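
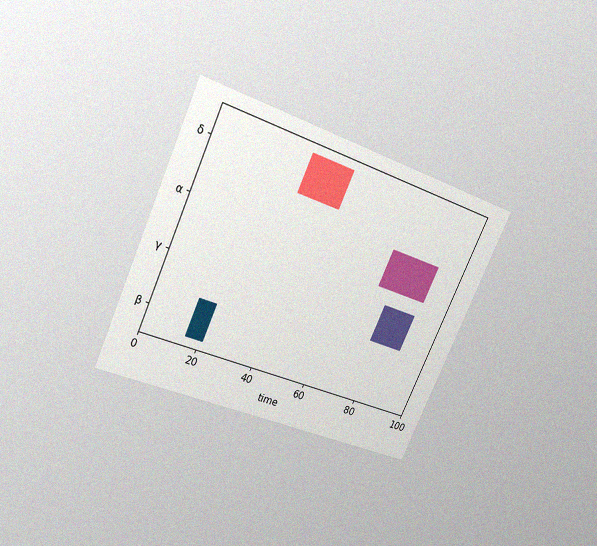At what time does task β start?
The chart is tilted about 24° clockwise and viewed slightly from above, with some photo noise. The β bar begins at t=15.

15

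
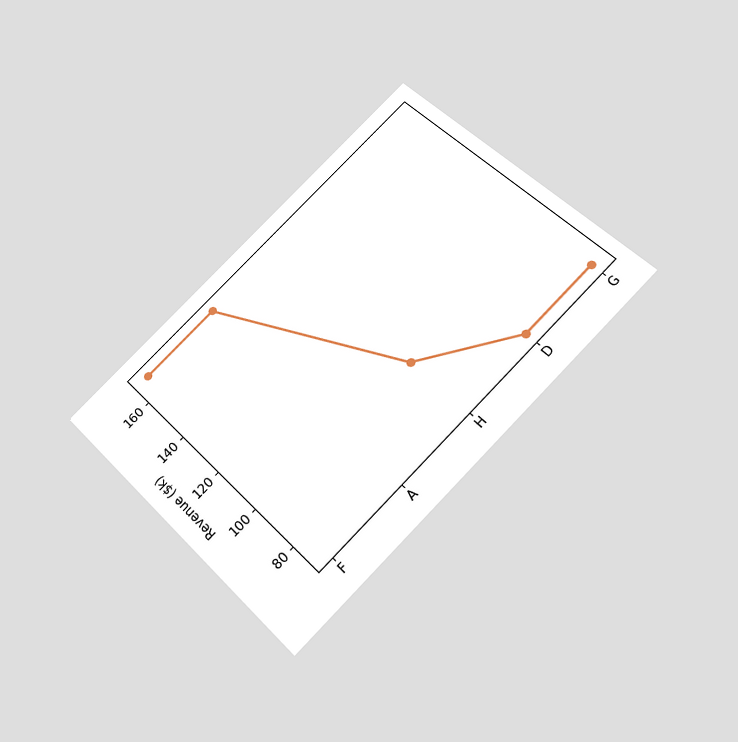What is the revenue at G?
The chart is tilted about 45° counter-clockwise and viewed slightly from below. At G, the line is at $72k.

$72k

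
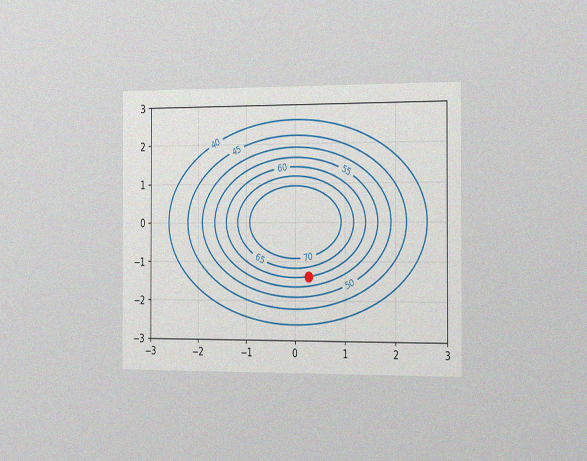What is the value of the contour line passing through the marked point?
The chart is viewed slightly from the right, with some photo noise. The marked point sits on the contour labelled 60.

60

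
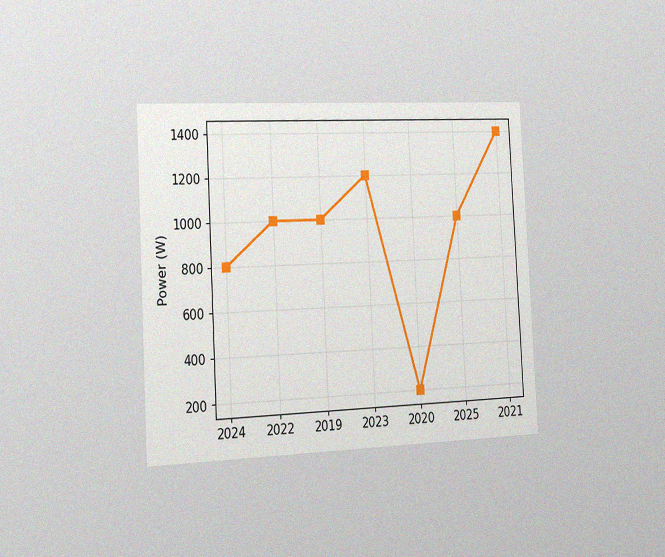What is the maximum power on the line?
The chart is tilted about 3° counter-clockwise and viewed slightly from the left, with some photo noise. The highest point is at 2021, and reading across to the y-axis gives 1400W.

1400W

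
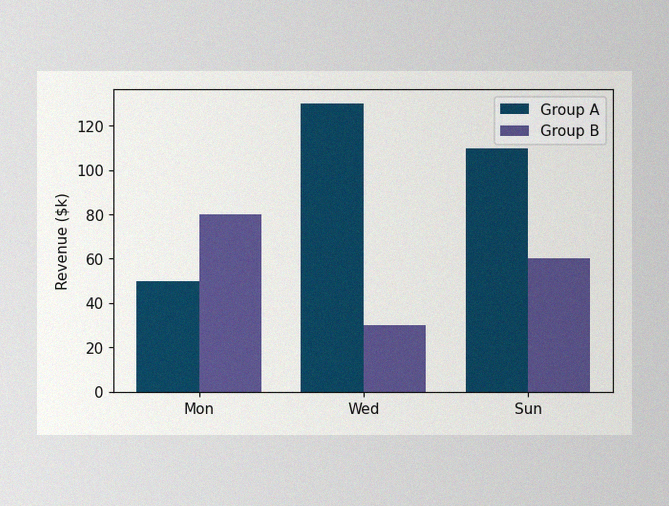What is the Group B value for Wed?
$30k

The image has some photo noise and uneven lighting. The Group B bar at Wed reaches $30k on the y-axis.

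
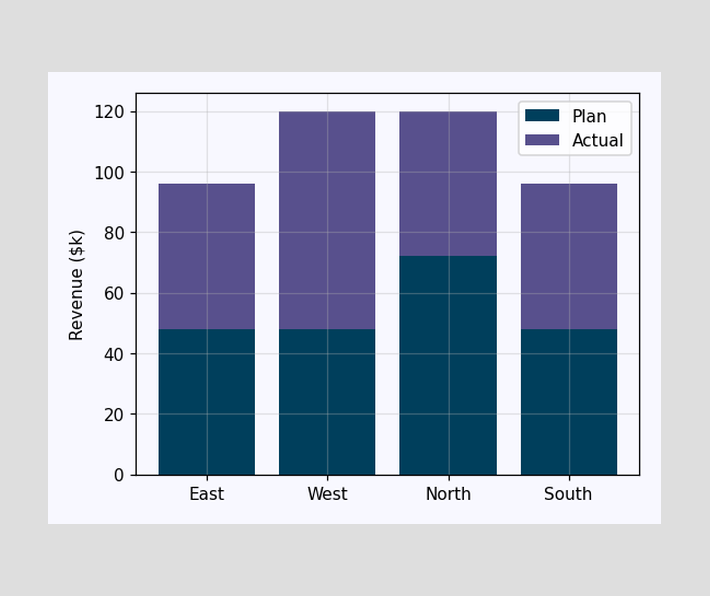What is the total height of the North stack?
$120k

The North stack's top reaches $120k on the y-axis.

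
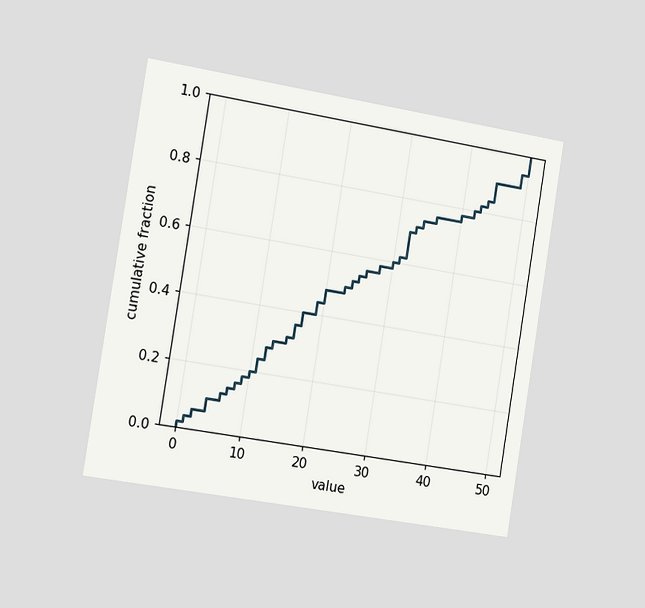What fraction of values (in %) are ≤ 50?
100%

The chart is tilted about 9° clockwise and viewed slightly from the left. At x=50 the ECDF step is at 100%.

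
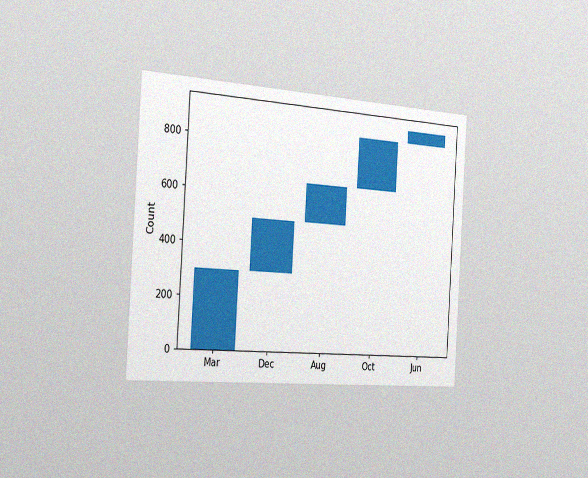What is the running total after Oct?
850

The chart is tilted about 4° clockwise and viewed slightly from the left, with some photo noise. After Oct the running total reaches 850.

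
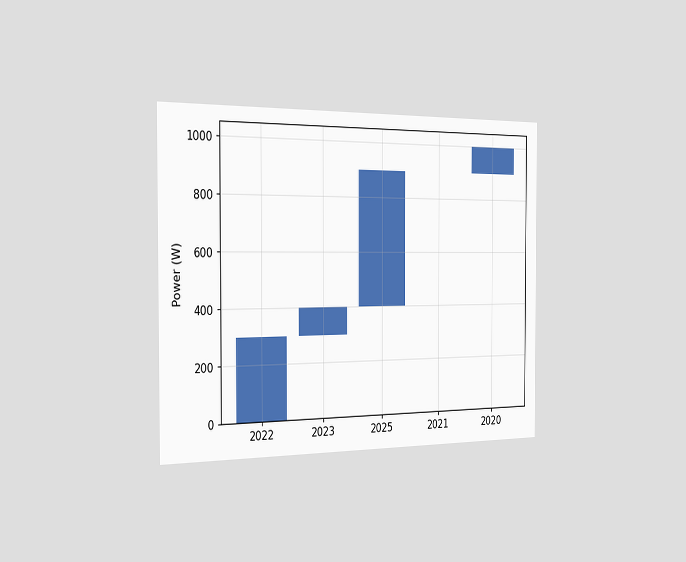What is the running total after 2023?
400W

The chart is viewed slightly from the left. After 2023 the running total reaches 400W.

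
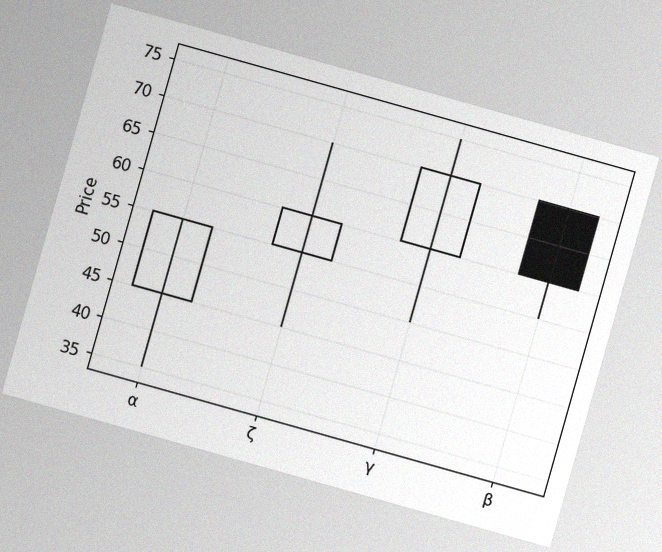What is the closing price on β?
The chart is tilted about 16° clockwise, with some photo noise. The β candle closes at 60.

60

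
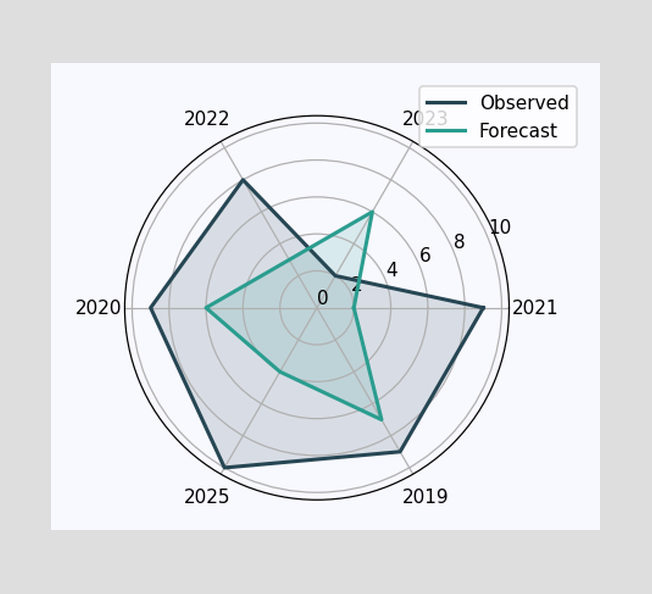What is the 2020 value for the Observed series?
On the 2020 axis, Observed reaches 9.

9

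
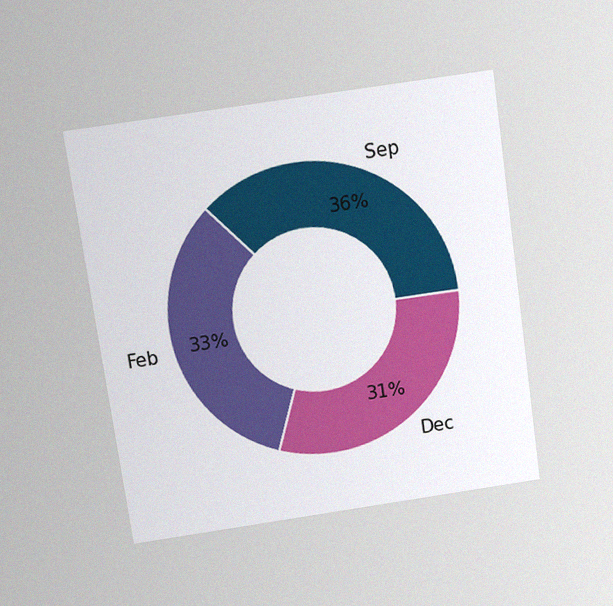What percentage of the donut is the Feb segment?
The chart is tilted about 8° counter-clockwise and viewed slightly from above, with some photo noise. The Feb segment takes up 33% of the ring.

33%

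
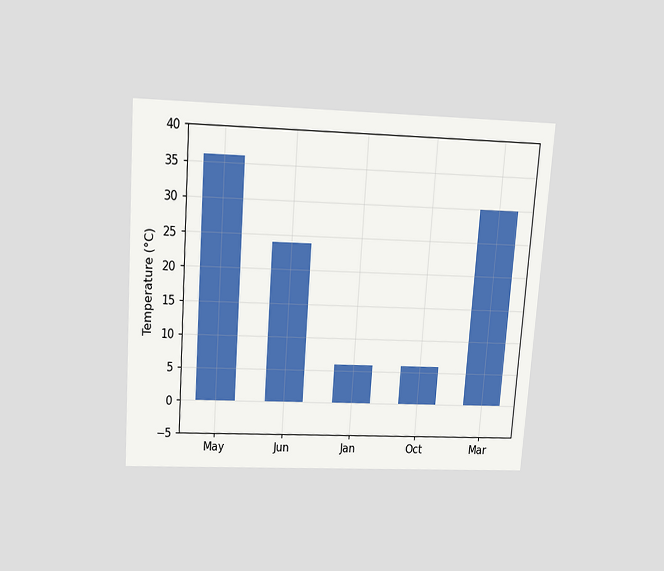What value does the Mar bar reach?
30°C

The chart is tilted about 4° clockwise and viewed slightly from above. Reading along the chart's y-axis, the Mar bar reaches 30°C.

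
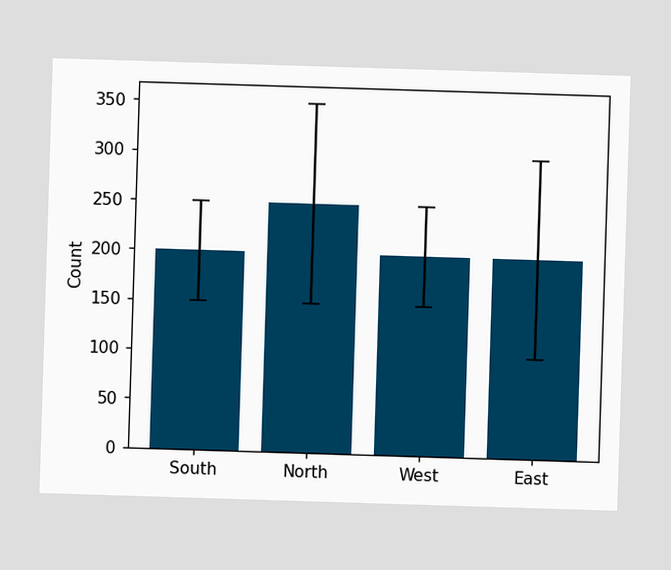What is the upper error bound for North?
The North bar's upper whisker reaches 350.

350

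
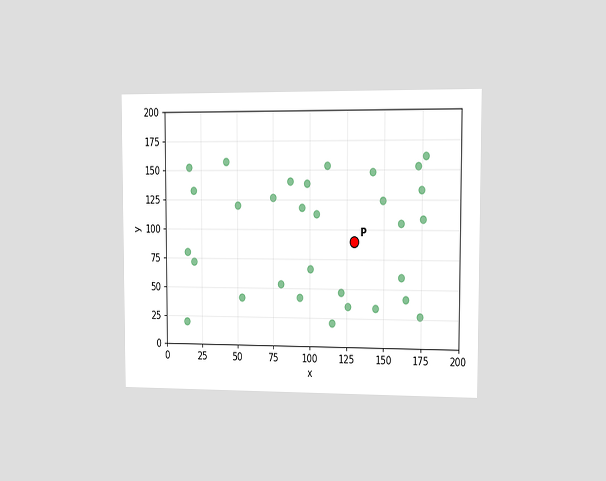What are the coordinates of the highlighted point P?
(130, 90)

The chart is viewed slightly from the right. Following the gridlines from P to each axis, P sits at (130, 90).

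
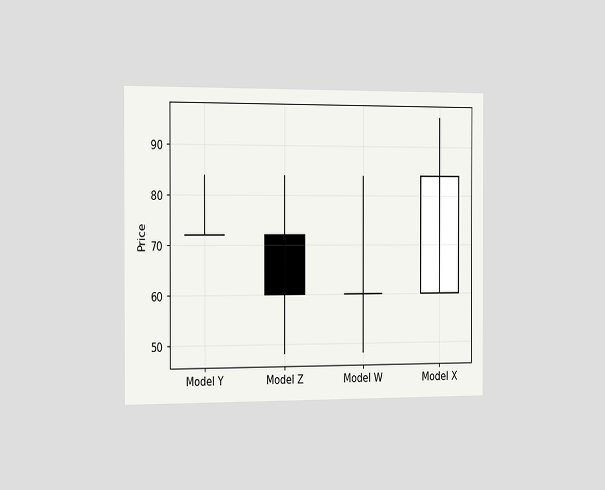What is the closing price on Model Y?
72

The chart is viewed slightly from the left. The Model Y candle closes at 72.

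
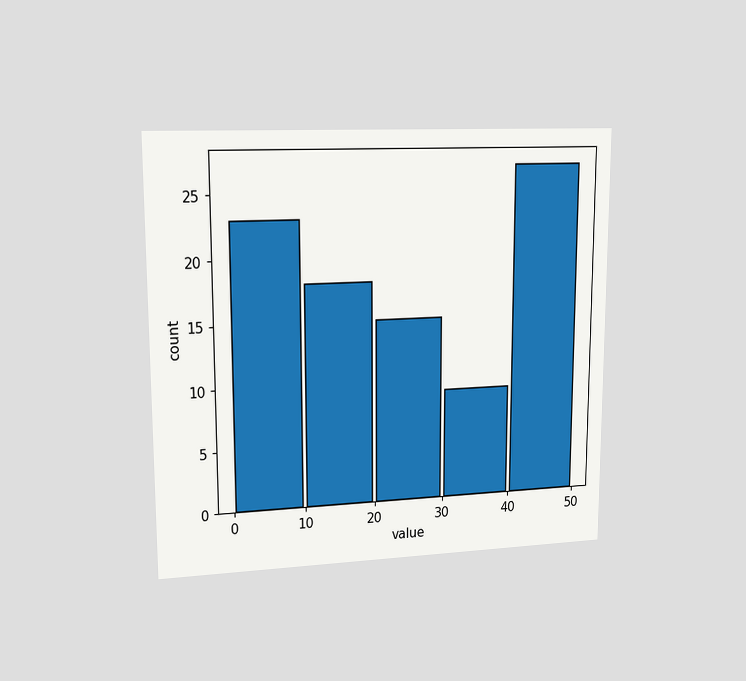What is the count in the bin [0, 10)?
23

The chart is viewed at a slight angle. The [0, 10) bin has height 23.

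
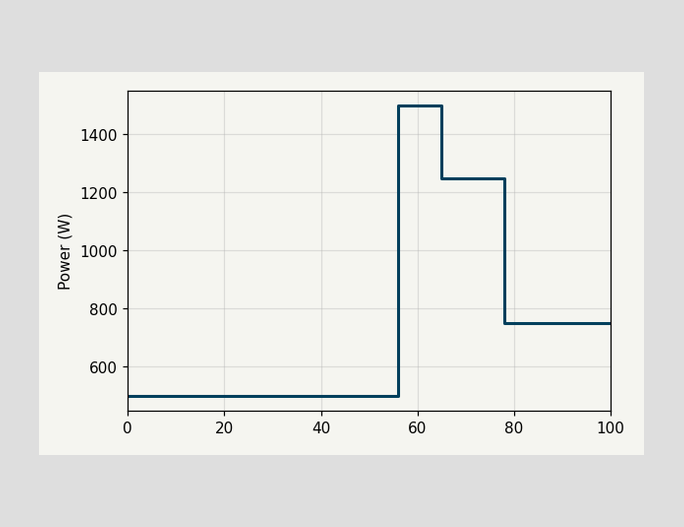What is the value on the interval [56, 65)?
On [56, 65) the step sits at 1500W.

1500W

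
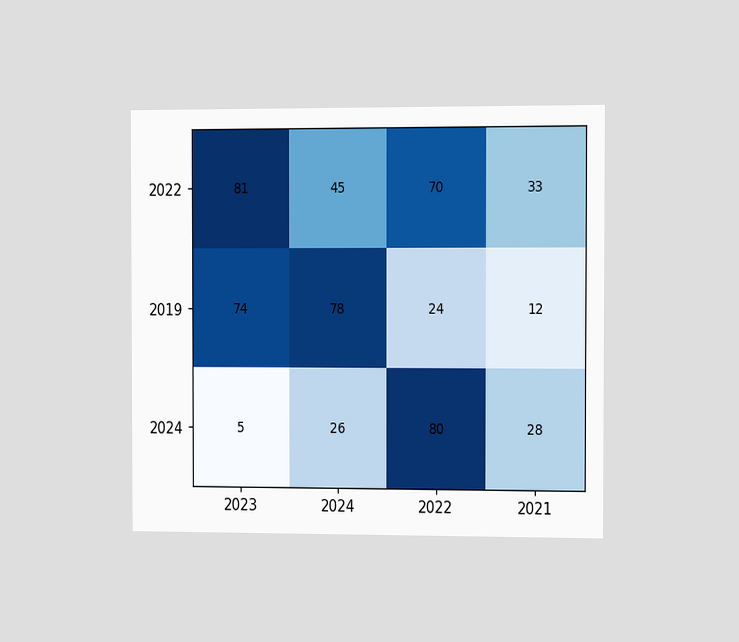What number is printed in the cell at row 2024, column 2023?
The chart is viewed slightly from the right. The (2024, 2023) cell reads 5.

5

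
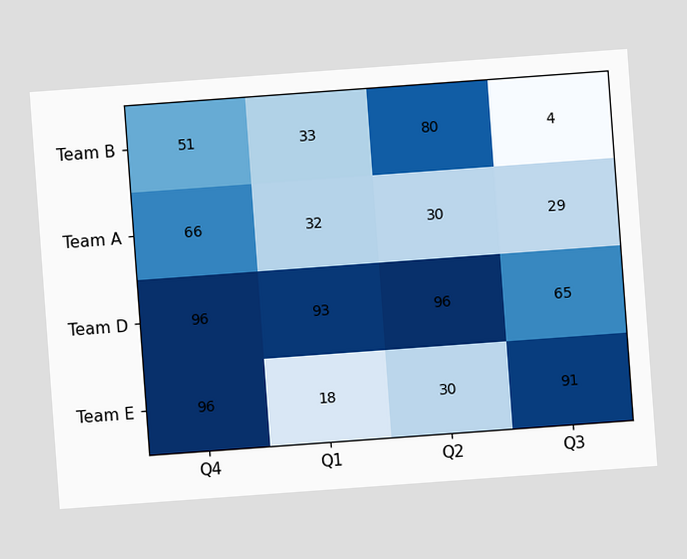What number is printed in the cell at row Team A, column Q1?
32

The chart is tilted about 4° counter-clockwise. The (Team A, Q1) cell reads 32.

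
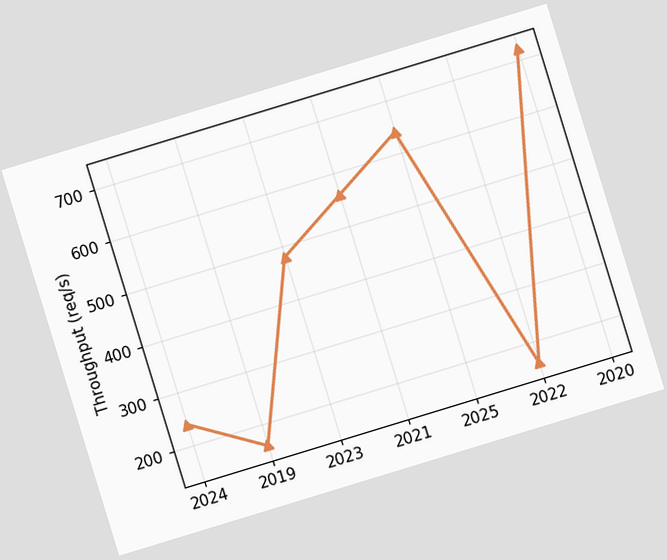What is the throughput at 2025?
The chart is tilted about 17° counter-clockwise. At 2025, the line is at 640req/s.

640req/s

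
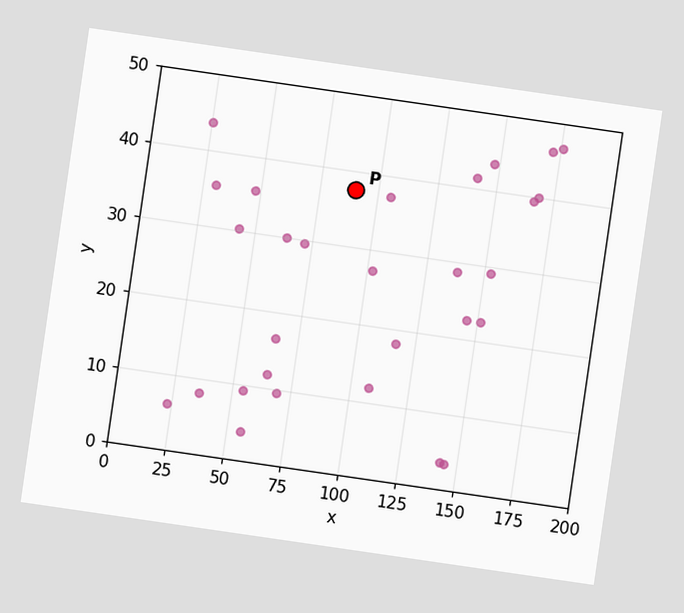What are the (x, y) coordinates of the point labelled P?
The chart is tilted about 8° clockwise. Following the gridlines from P to each axis, P sits at (90, 37.5).

(90, 37.5)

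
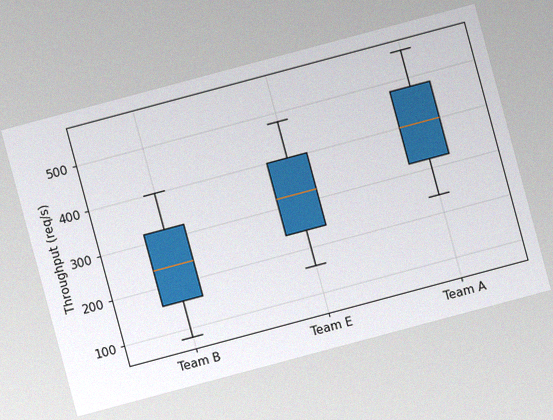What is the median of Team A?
The chart is tilted about 15° counter-clockwise, with some photo noise. The median line in the Team A box sits at 400req/s.

400req/s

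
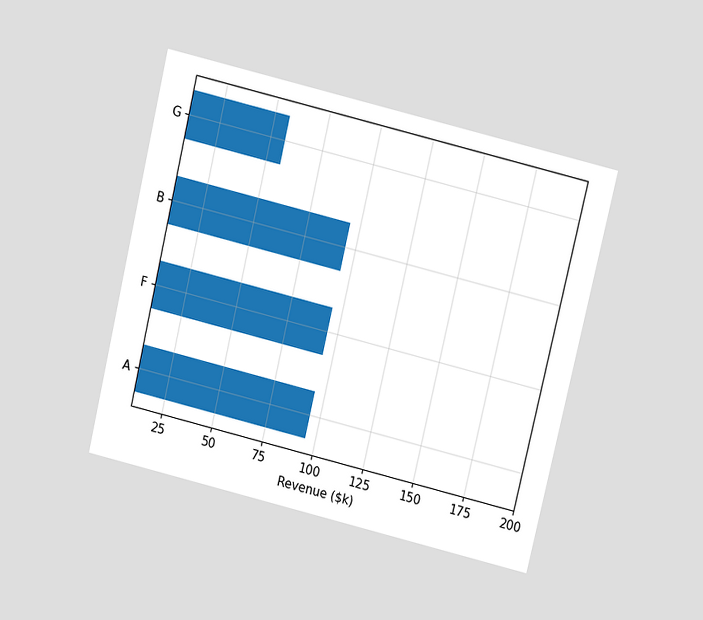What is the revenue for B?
The chart is tilted about 13° clockwise and viewed slightly from above. Reading along the chart's x-axis, the B bar reaches $95k.

$95k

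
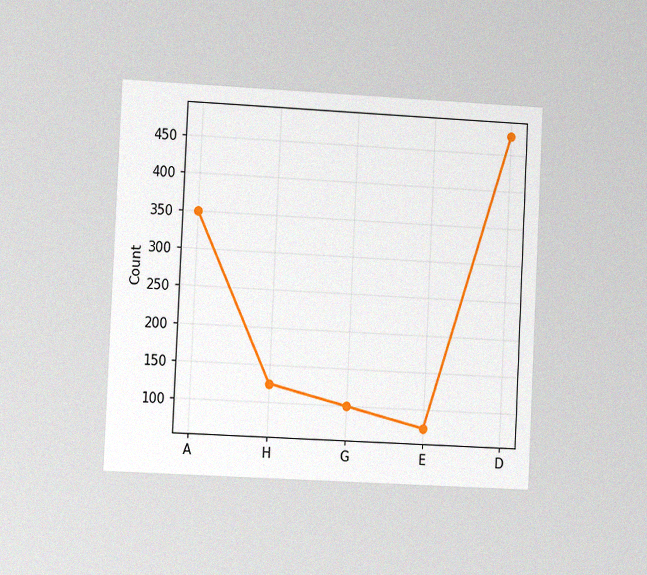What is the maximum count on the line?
475

The chart is tilted about 3° clockwise and viewed at a slight angle, with some photo noise. The highest point is at D, and reading across to the y-axis gives 475.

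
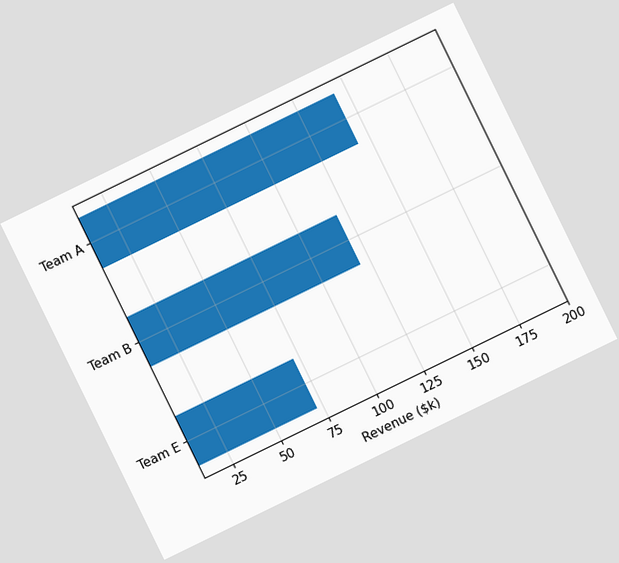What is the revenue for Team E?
$72k

The chart is tilted about 26° counter-clockwise. Reading along the chart's x-axis, the Team E bar reaches $72k.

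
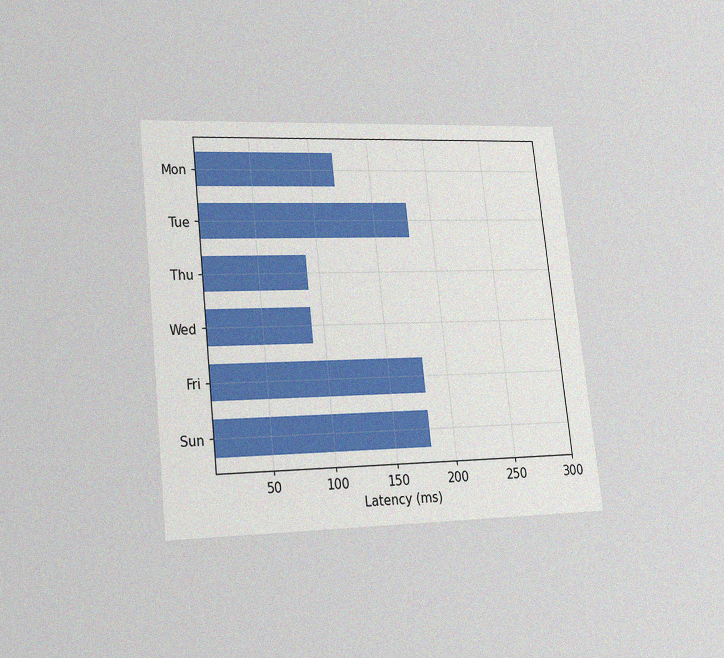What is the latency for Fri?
The chart is tilted about 6° counter-clockwise and viewed at a slight angle, with some photo noise. Reading along the chart's x-axis, the Fri bar reaches 180ms.

180ms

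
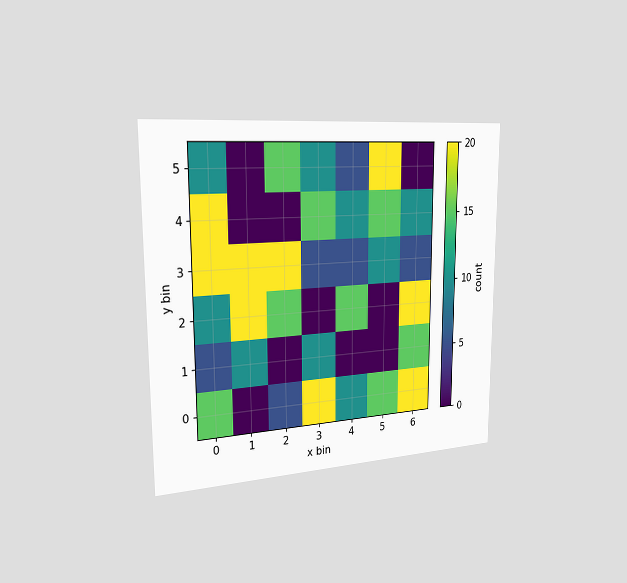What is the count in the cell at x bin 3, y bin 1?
10

The chart is viewed slightly from the left. Matching the cell (3, 1) against the colorbar gives 10.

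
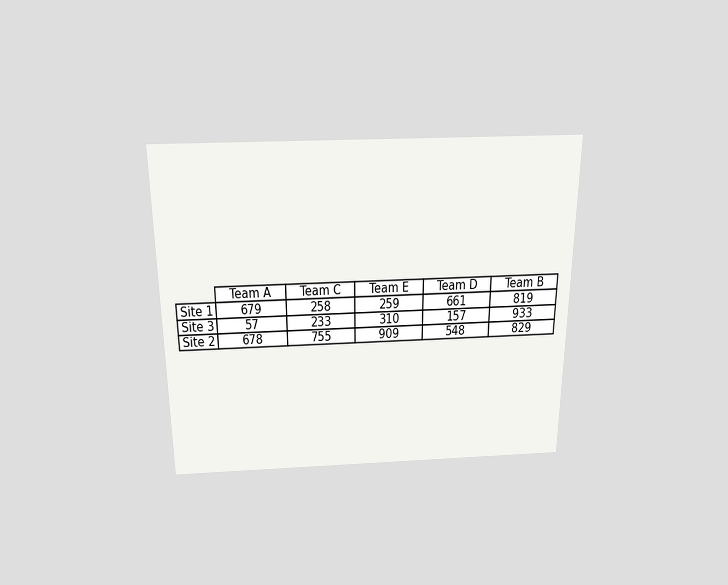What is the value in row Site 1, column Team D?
661

The chart is viewed slightly from above. The (Site 1, Team D) cell reads 661.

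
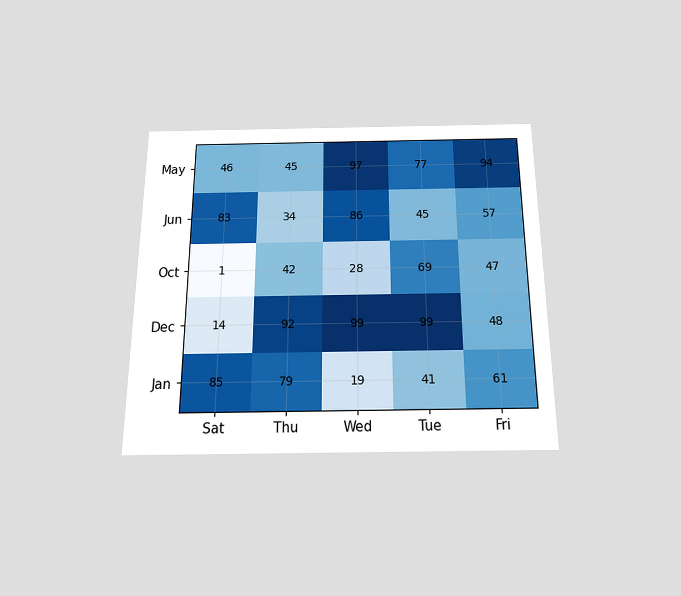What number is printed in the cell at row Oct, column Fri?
47

The chart is viewed slightly from below. The (Oct, Fri) cell reads 47.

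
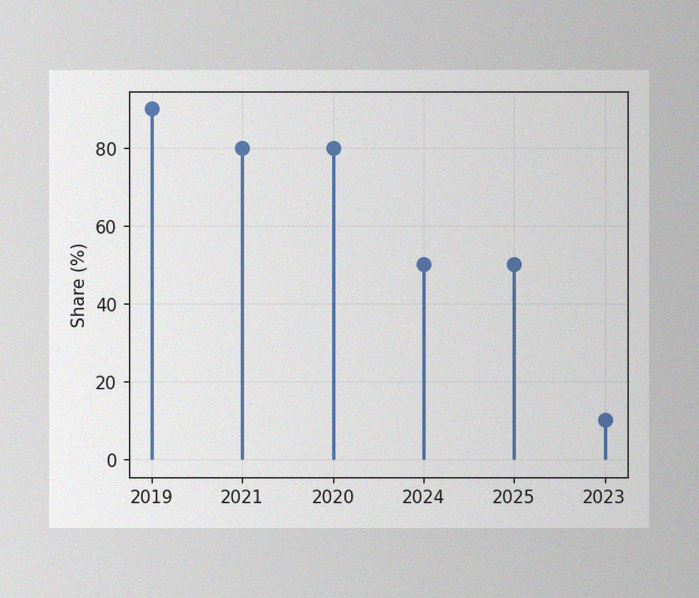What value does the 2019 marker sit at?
90%

The image has some photo noise and uneven lighting. The 2019 marker sits at 90%.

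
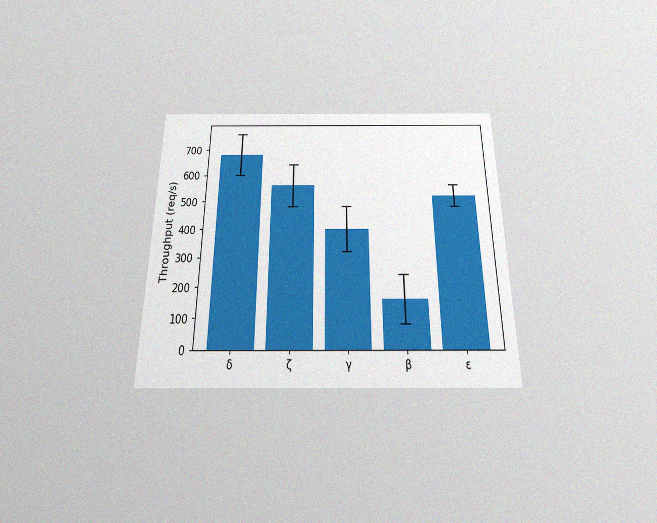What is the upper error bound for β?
The chart is viewed slightly from below, with some photo noise. The β bar's upper whisker reaches 240req/s.

240req/s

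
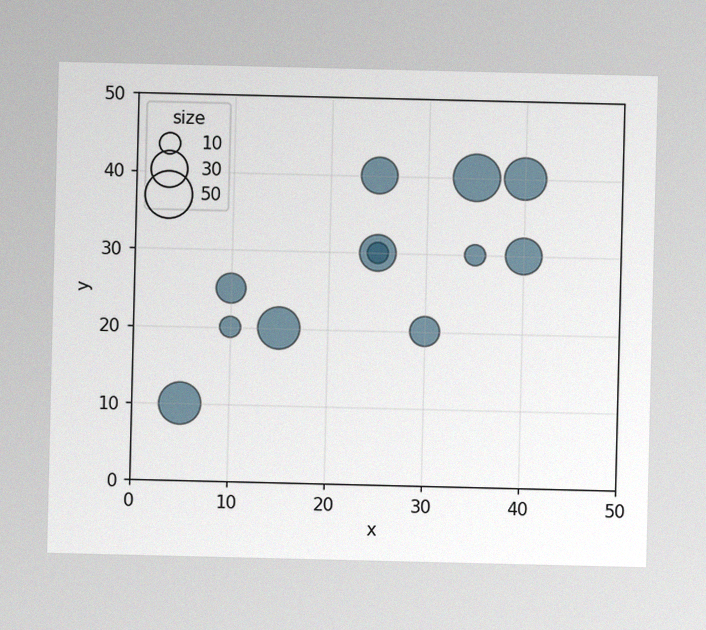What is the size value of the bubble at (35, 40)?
The image has some photo noise and uneven lighting. Matching the bubble at (35, 40) against the size legend gives 50.

50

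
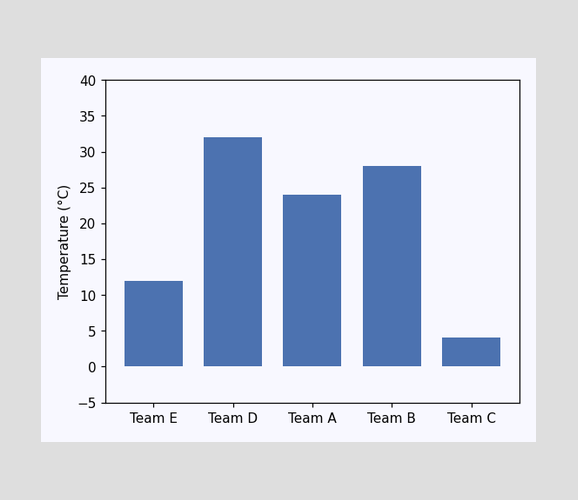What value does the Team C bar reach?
4°C

Reading along the chart's y-axis, the Team C bar reaches 4°C.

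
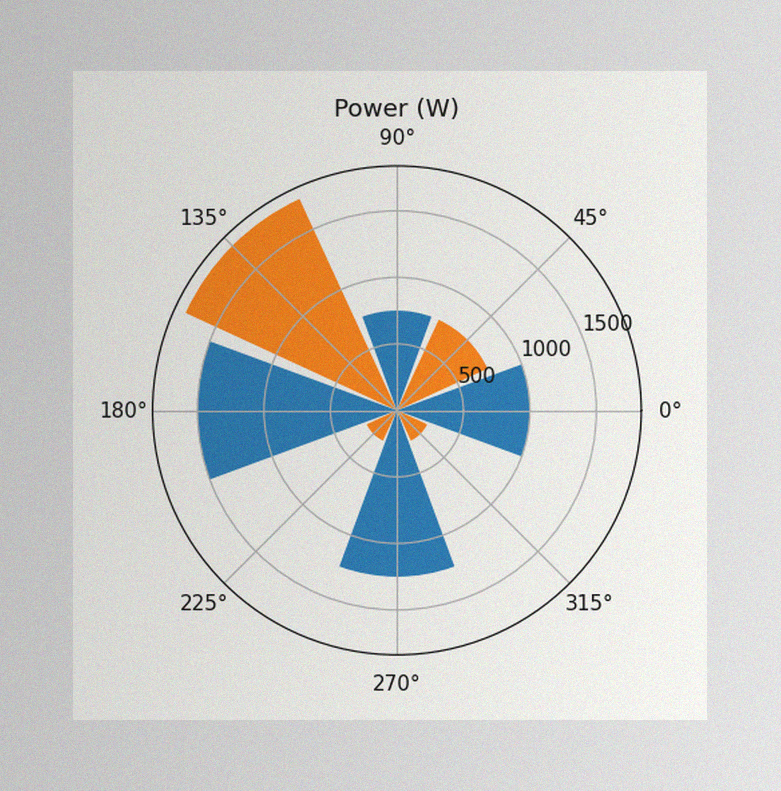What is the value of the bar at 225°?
The image has some photo noise and uneven lighting. The bar at 225° reaches 250W on the radial axis.

250W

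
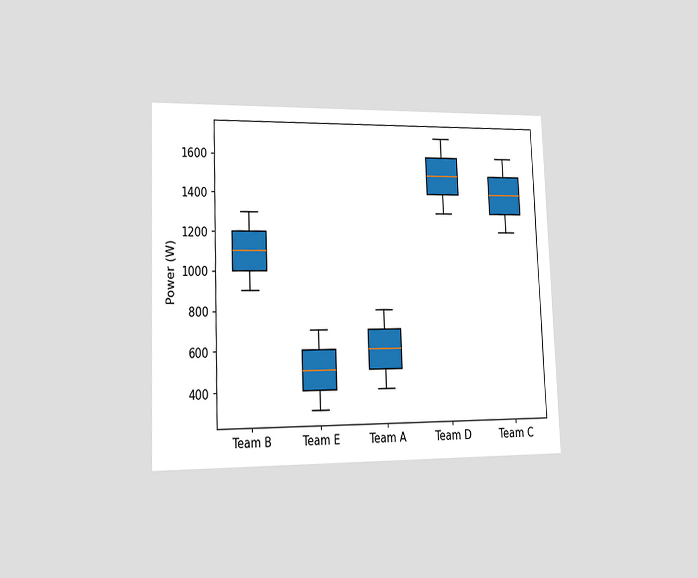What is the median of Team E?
500W

The chart is tilted about 2° counter-clockwise and viewed slightly from the left. The median line in the Team E box sits at 500W.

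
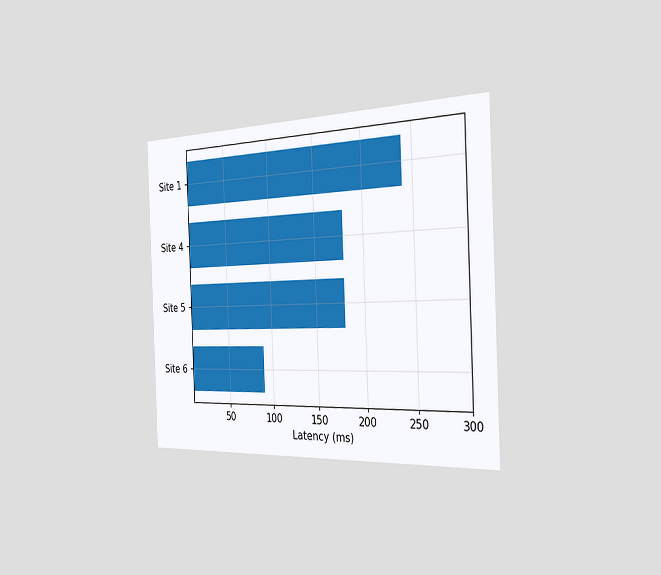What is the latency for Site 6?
The chart is tilted about 2° counter-clockwise and viewed slightly from the right. Reading along the chart's x-axis, the Site 6 bar reaches 90ms.

90ms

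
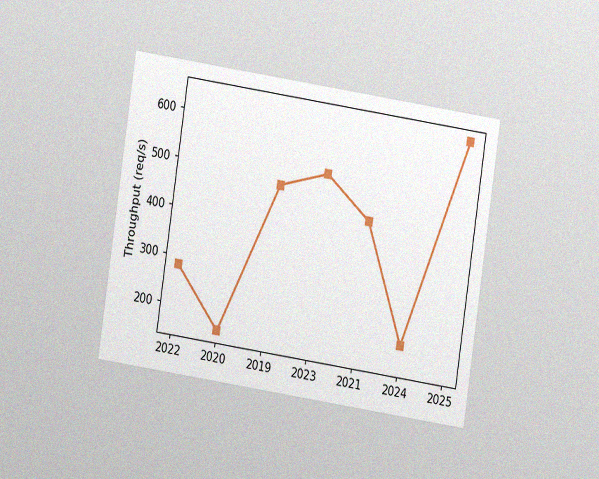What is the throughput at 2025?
640req/s

The chart is tilted about 9° clockwise and viewed at a slight angle, with some photo noise. At 2025, the line is at 640req/s.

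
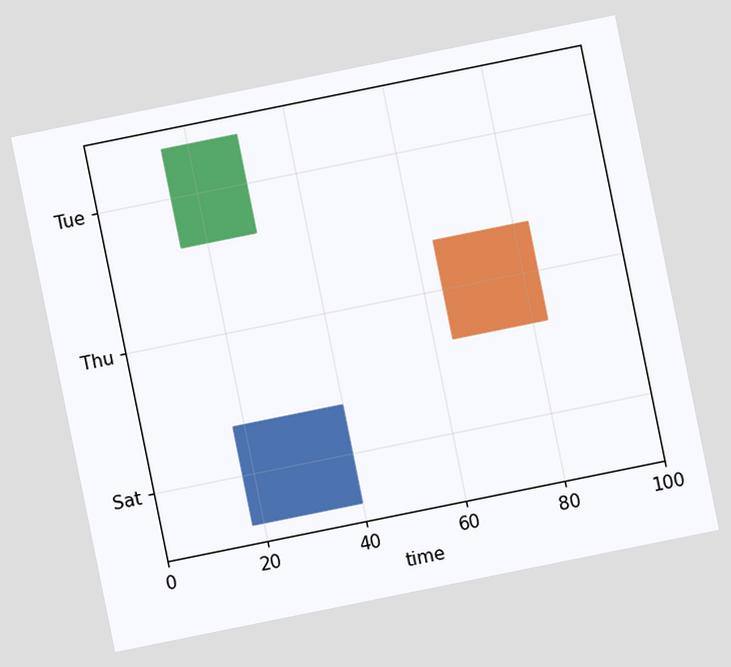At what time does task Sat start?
18

The chart is tilted about 11° counter-clockwise. The Sat bar begins at t=18.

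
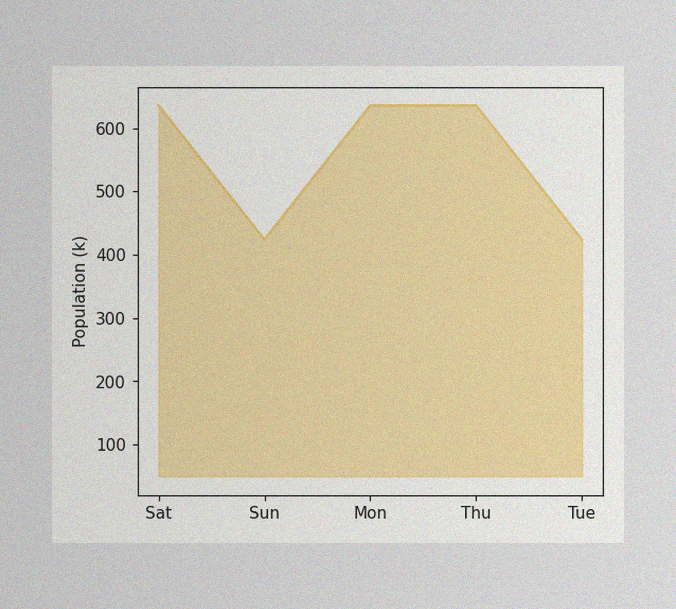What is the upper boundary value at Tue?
424k

The image has some photo noise and uneven lighting. At Tue the upper boundary is at 424k.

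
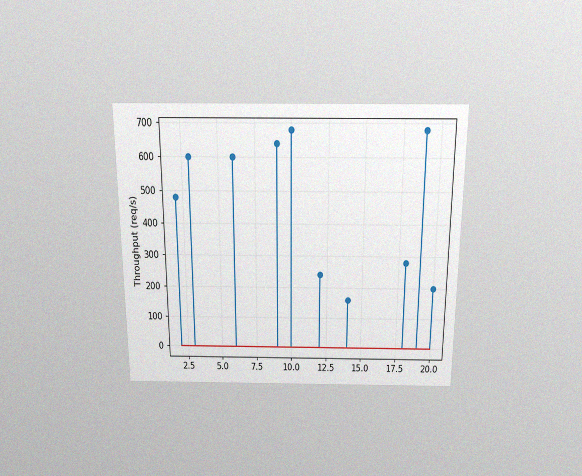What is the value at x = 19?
The chart is viewed slightly from above, with some photo noise. The stem at x=19 reaches 680req/s.

680req/s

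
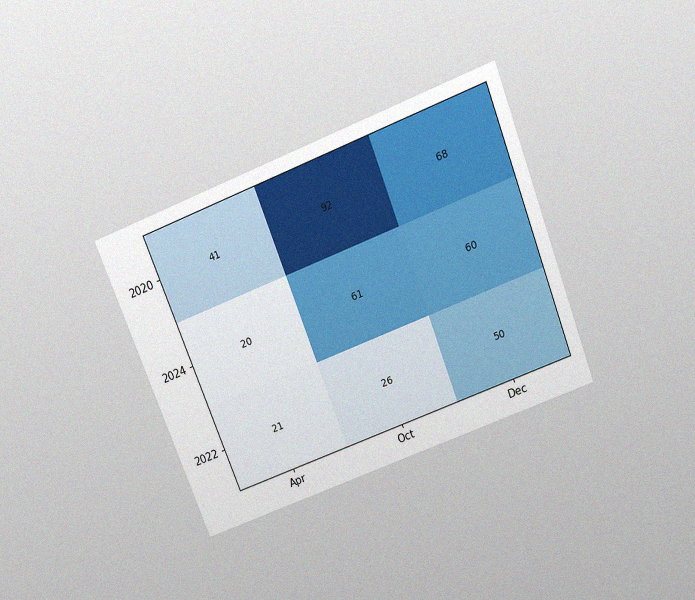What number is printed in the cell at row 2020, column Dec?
68

The chart is tilted about 22° counter-clockwise and viewed slightly from above, with some photo noise. The (2020, Dec) cell reads 68.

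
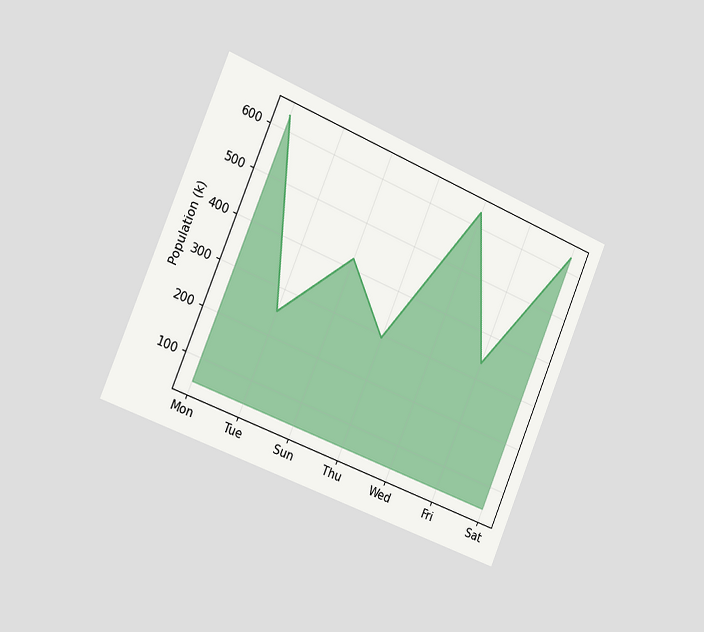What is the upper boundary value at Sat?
630k

The chart is tilted about 23° clockwise and viewed slightly from the left. At Sat the upper boundary is at 630k.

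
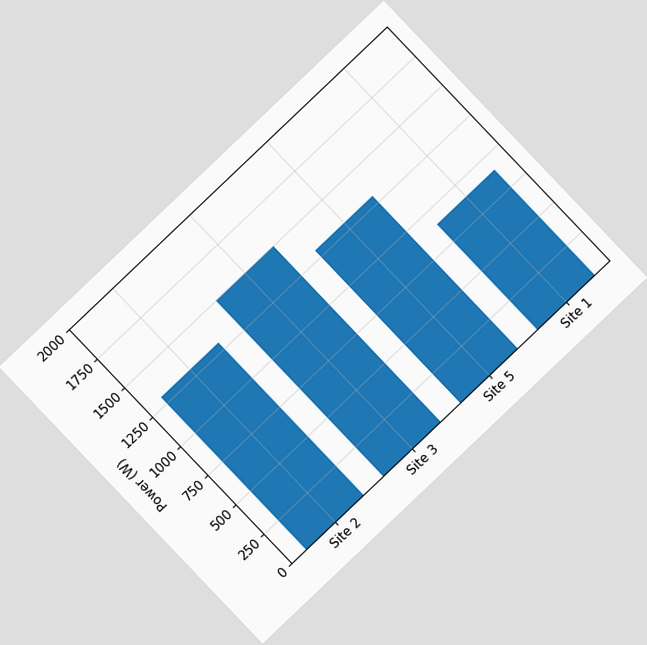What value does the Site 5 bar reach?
1300W

The chart is tilted about 44° counter-clockwise. Reading along the chart's y-axis, the Site 5 bar reaches 1300W.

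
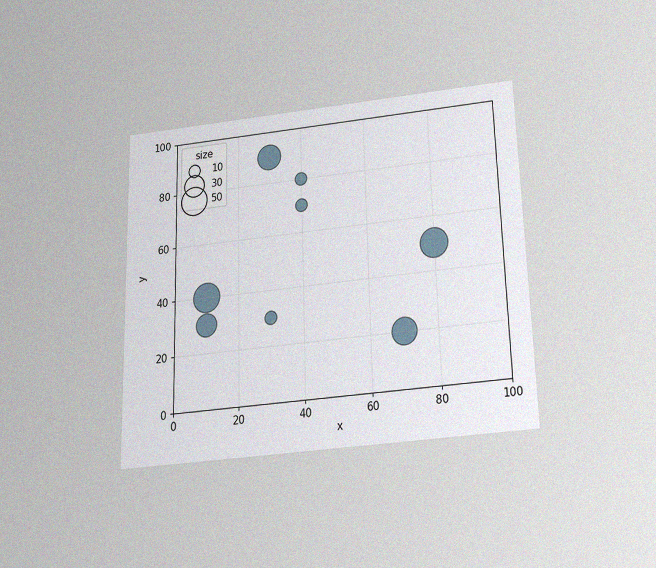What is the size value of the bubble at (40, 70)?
10

The chart is viewed slightly from below, with some photo noise. Matching the bubble at (40, 70) against the size legend gives 10.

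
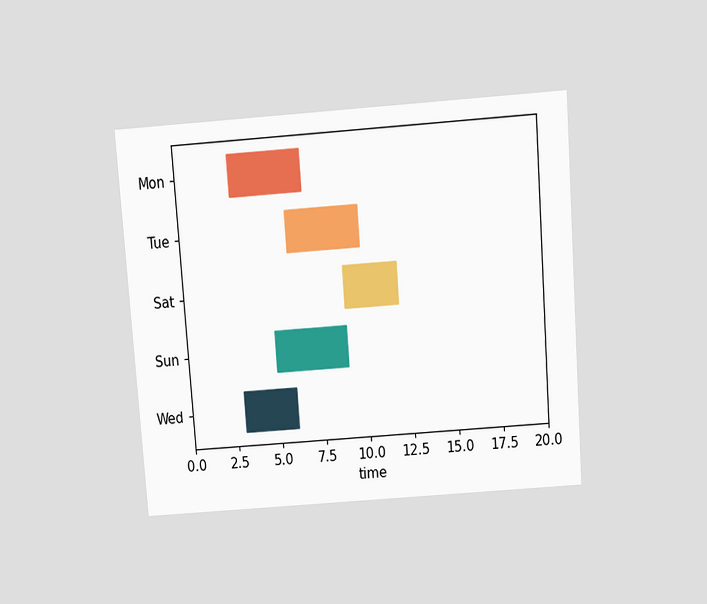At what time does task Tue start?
The chart is tilted about 4° counter-clockwise and viewed slightly from above. The Tue bar begins at t=6.

6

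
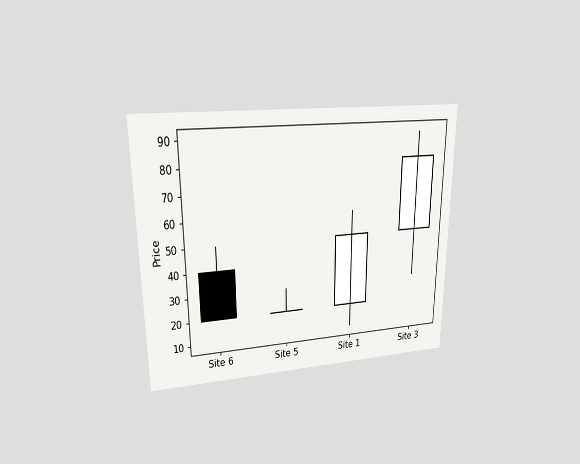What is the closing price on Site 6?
The chart is viewed at a slight angle. The Site 6 candle closes at 20.

20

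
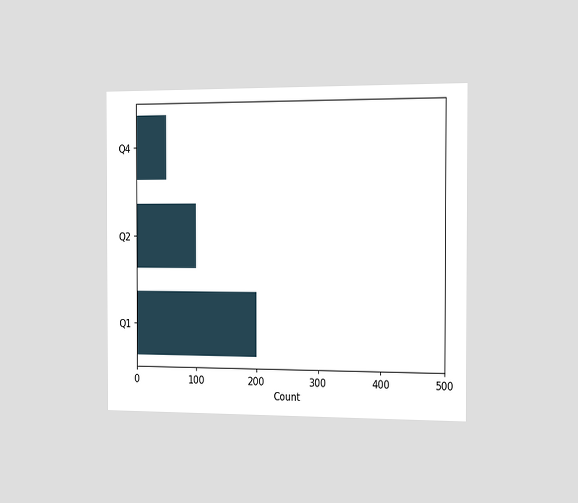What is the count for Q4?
50

The chart is viewed slightly from the right. Reading along the chart's x-axis, the Q4 bar reaches 50.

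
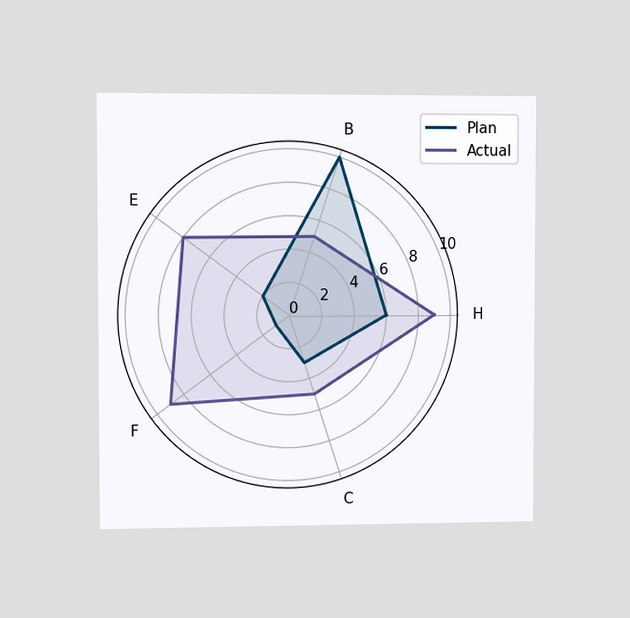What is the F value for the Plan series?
The chart is viewed slightly from the left. On the F axis, Plan reaches 1.

1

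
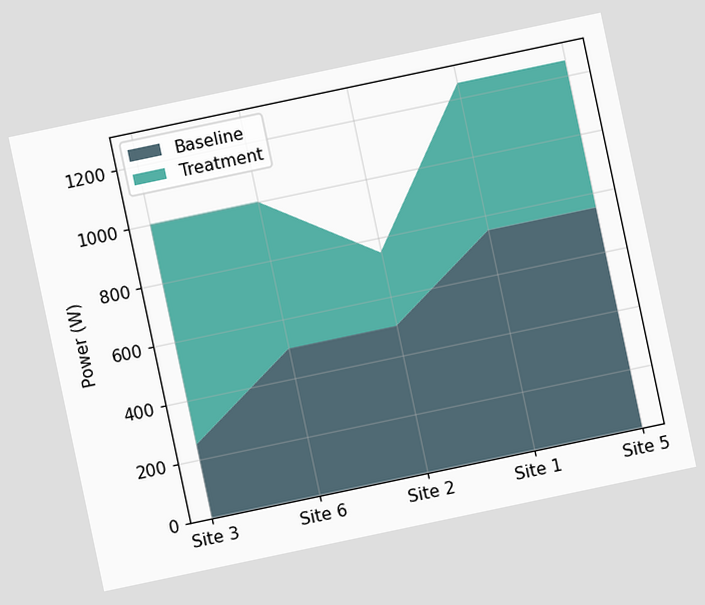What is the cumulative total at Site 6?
The chart is tilted about 12° counter-clockwise. The stacked total at Site 6 reaches 1000W.

1000W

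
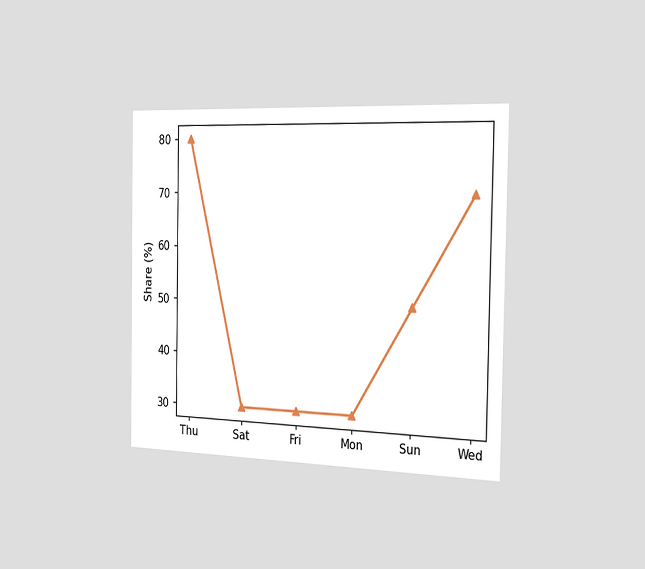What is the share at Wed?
70%

The chart is viewed slightly from the right. At Wed, the line is at 70%.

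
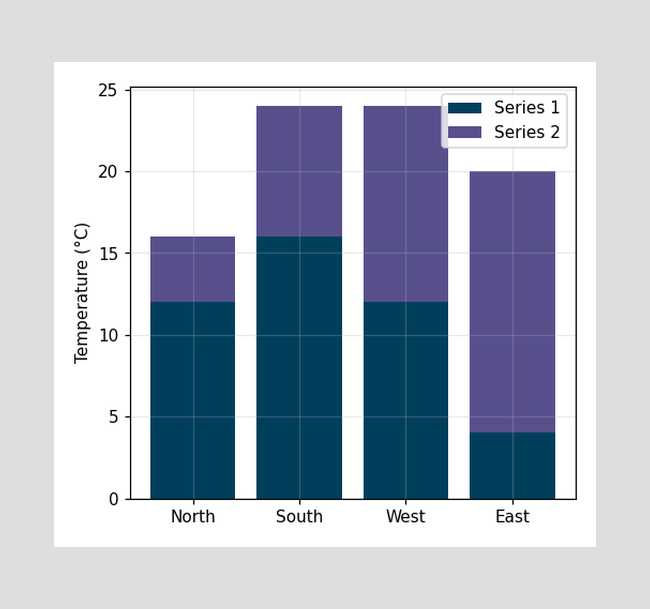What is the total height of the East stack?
20°C

The East stack's top reaches 20°C on the y-axis.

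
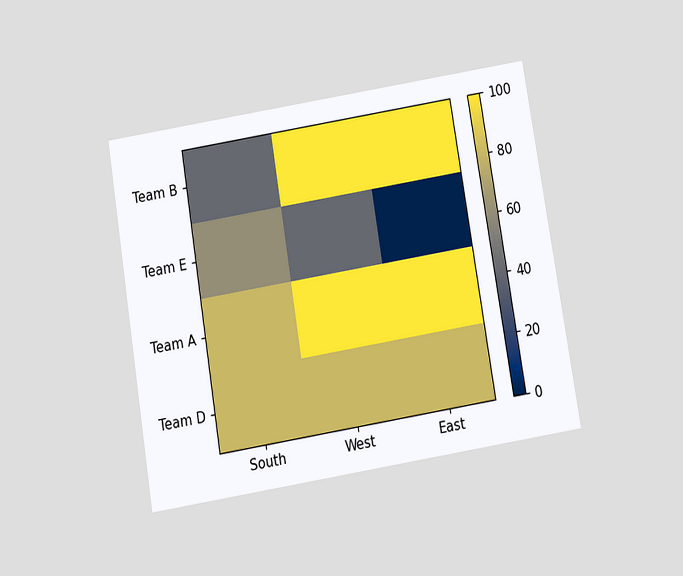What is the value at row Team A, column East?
The chart is tilted about 9° counter-clockwise and viewed slightly from below. Matching cell (Team A, East) against the colorbar gives 100.

100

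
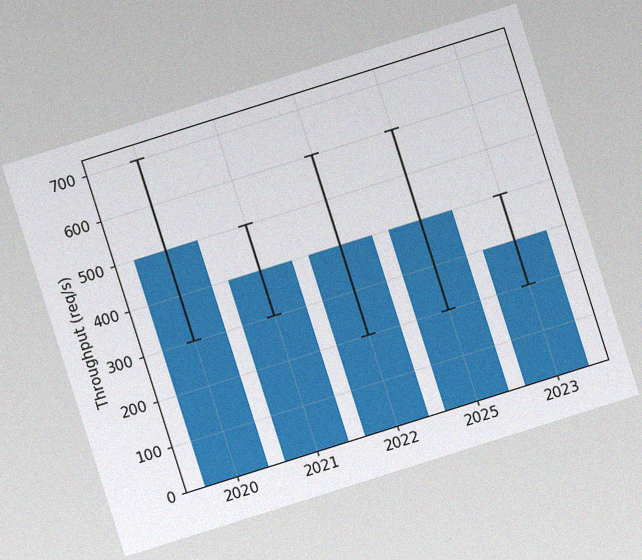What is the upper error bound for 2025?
600req/s

The chart is tilted about 18° counter-clockwise, with some photo noise. The 2025 bar's upper whisker reaches 600req/s.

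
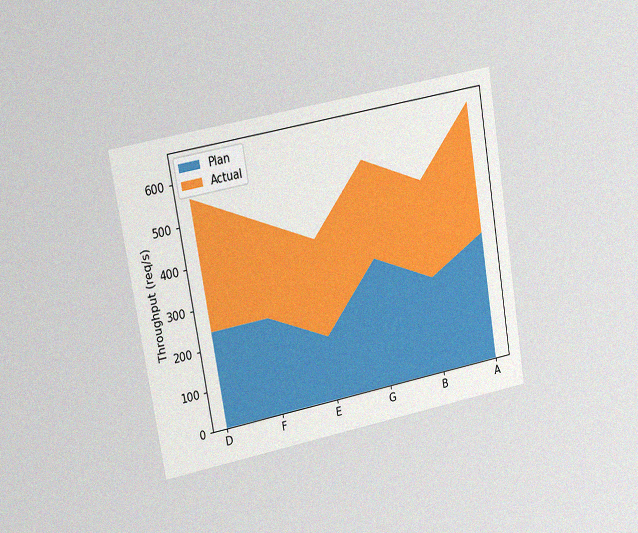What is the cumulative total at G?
The chart is tilted about 10° counter-clockwise and viewed at a slight angle, with some photo noise. The stacked total at G reaches 560req/s.

560req/s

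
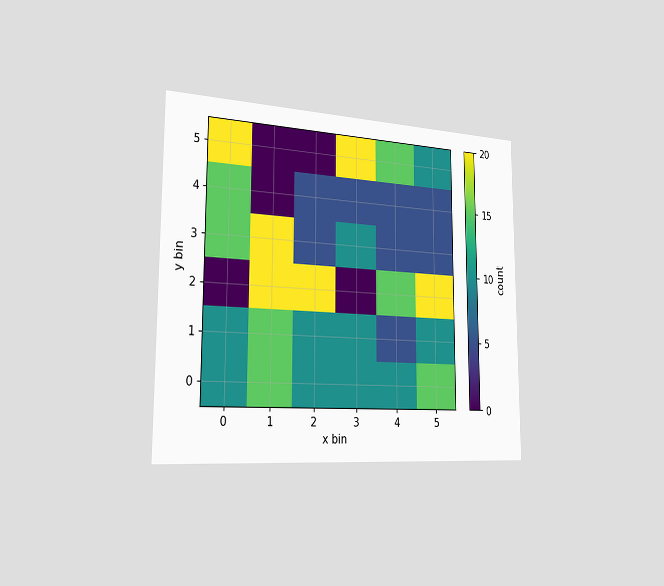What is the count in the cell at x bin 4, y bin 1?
The chart is viewed slightly from the left. Matching the cell (4, 1) against the colorbar gives 5.

5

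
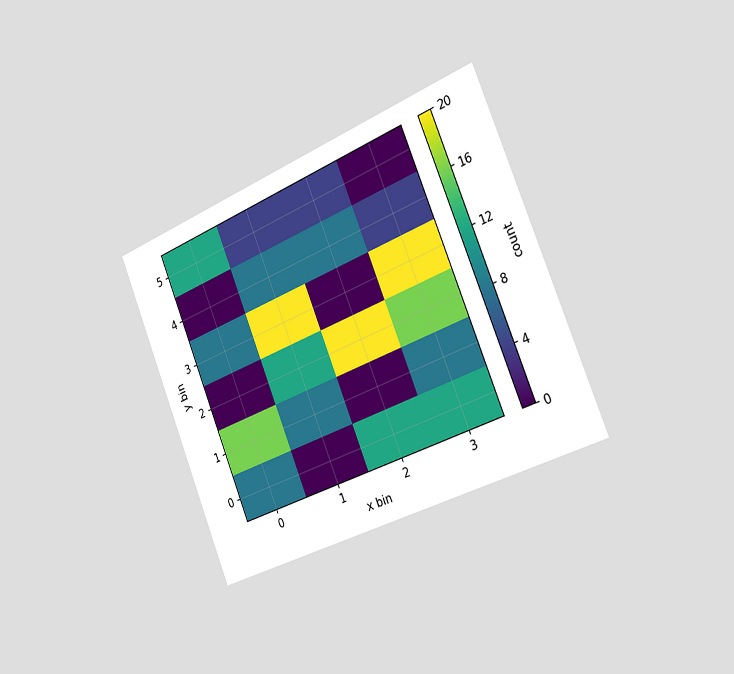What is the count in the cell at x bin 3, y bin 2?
The chart is tilted about 22° counter-clockwise and viewed slightly from the right. Matching the cell (3, 2) against the colorbar gives 16.

16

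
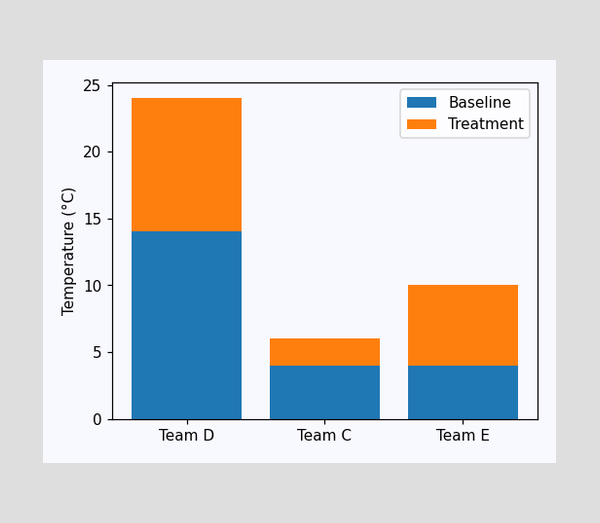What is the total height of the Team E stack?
The Team E stack's top reaches 10°C on the y-axis.

10°C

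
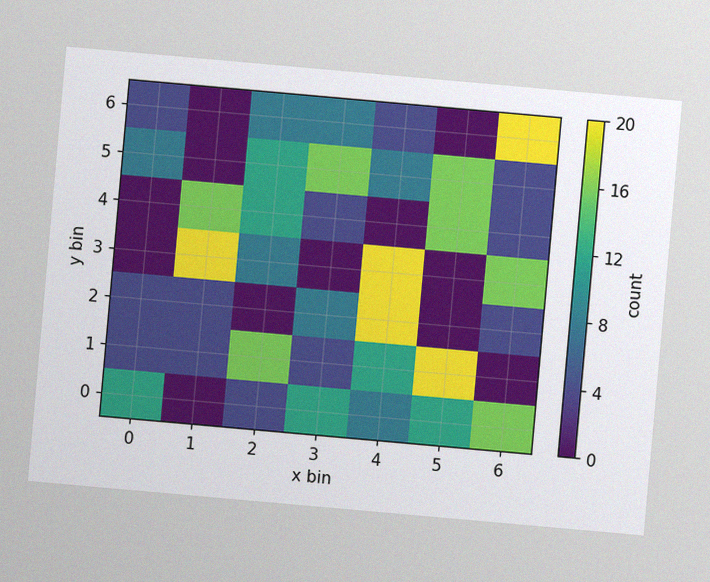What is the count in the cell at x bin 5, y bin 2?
0

The chart is tilted about 5° clockwise, with some photo noise. Matching the cell (5, 2) against the colorbar gives 0.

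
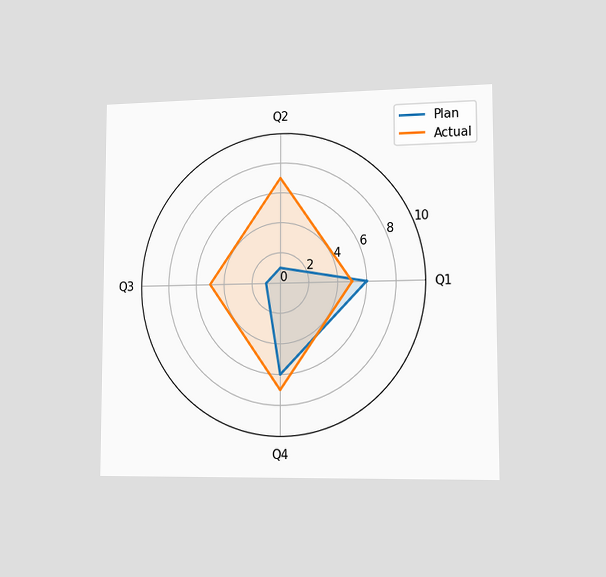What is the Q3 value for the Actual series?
The chart is viewed slightly from the right. On the Q3 axis, Actual reaches 5.

5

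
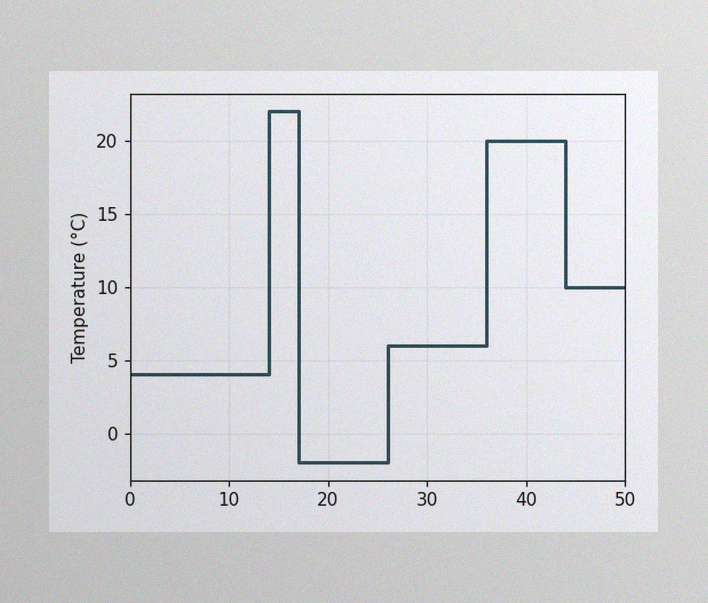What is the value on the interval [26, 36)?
6°C

The image has some photo noise and uneven lighting. On [26, 36) the step sits at 6°C.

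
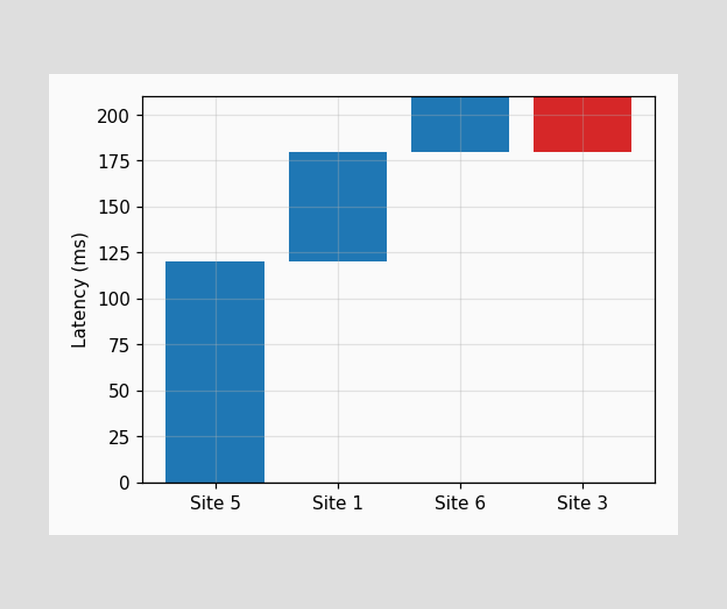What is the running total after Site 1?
180ms

After Site 1 the running total reaches 180ms.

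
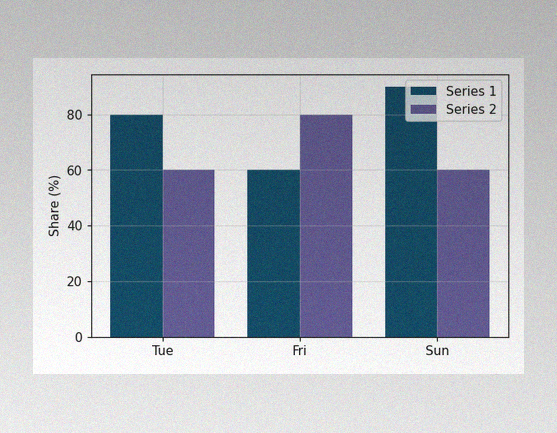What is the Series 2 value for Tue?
The image has some photo noise and uneven lighting. The Series 2 bar at Tue reaches 60% on the y-axis.

60%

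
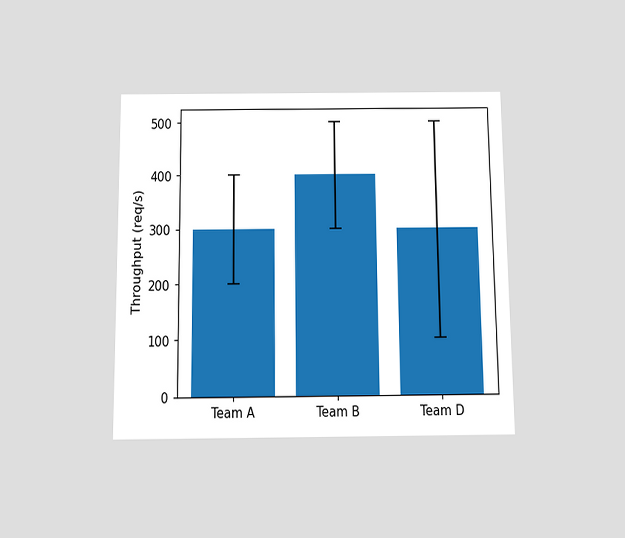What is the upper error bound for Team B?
500req/s

The chart is viewed slightly from below. The Team B bar's upper whisker reaches 500req/s.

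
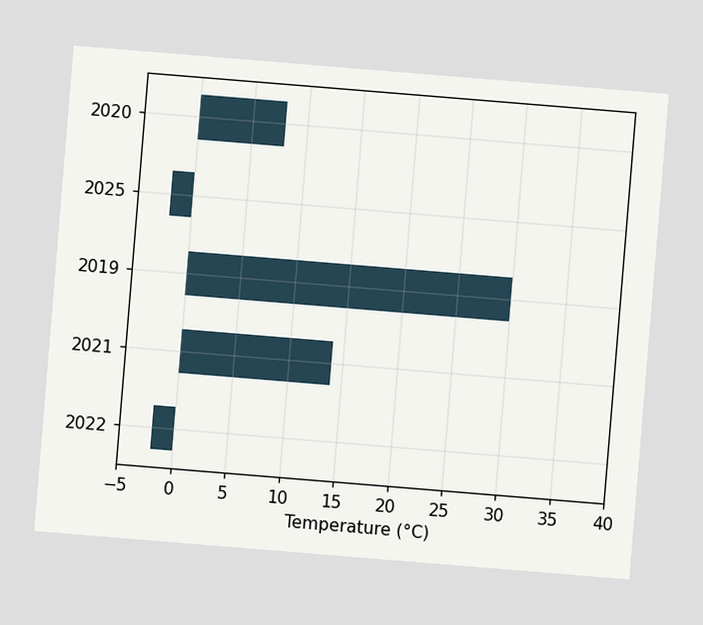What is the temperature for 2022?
-2°C

The chart is tilted about 5° clockwise. Reading along the chart's x-axis, the 2022 bar reaches -2°C.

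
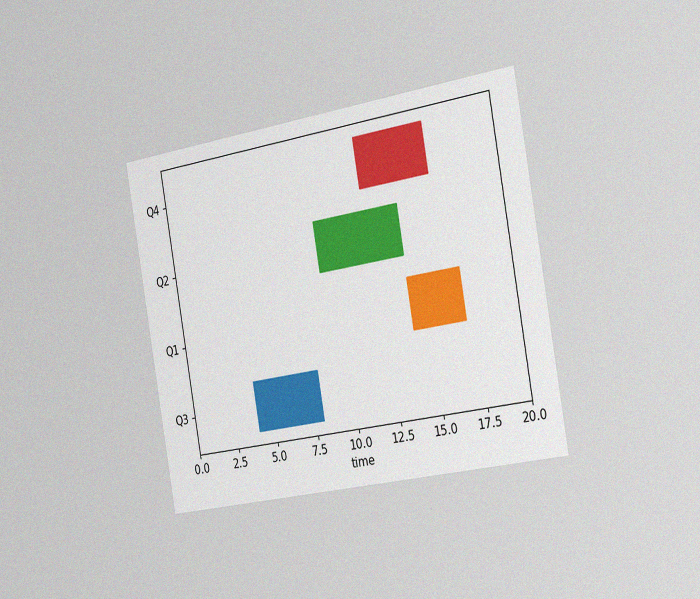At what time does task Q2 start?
The chart is tilted about 10° counter-clockwise and viewed slightly from the right, with some photo noise. The Q2 bar begins at t=9.

9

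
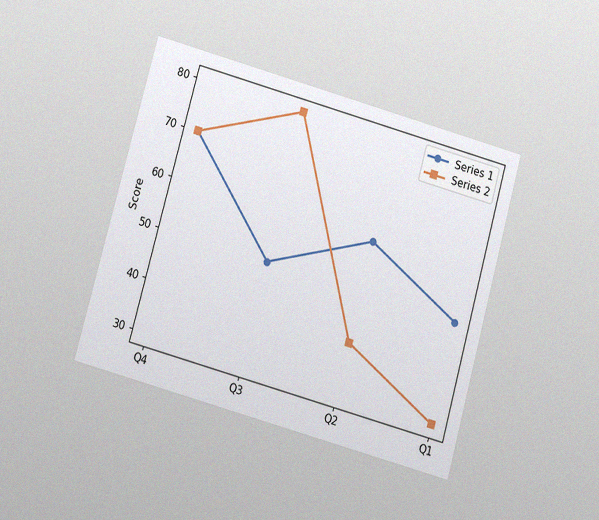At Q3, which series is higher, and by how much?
The chart is tilted about 16° clockwise and viewed at a slight angle, with some photo noise. At Q3, Series 2 sits above the other line by 30.

Series 2, by 30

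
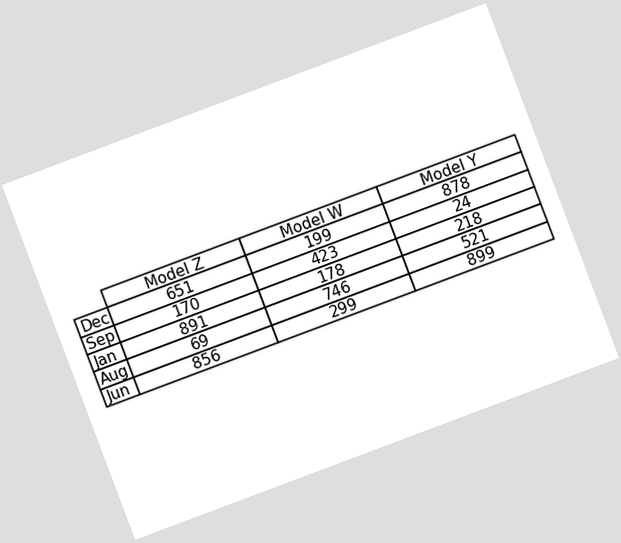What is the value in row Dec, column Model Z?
651

The chart is tilted about 21° counter-clockwise. The (Dec, Model Z) cell reads 651.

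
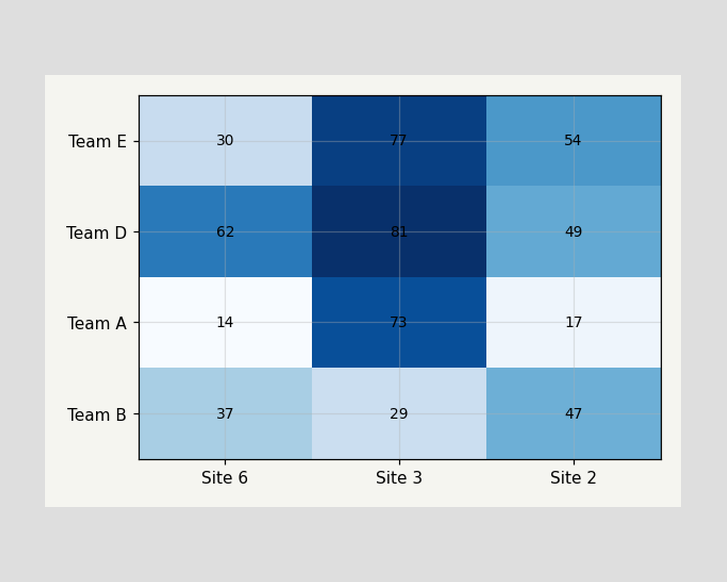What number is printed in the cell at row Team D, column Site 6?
The (Team D, Site 6) cell reads 62.

62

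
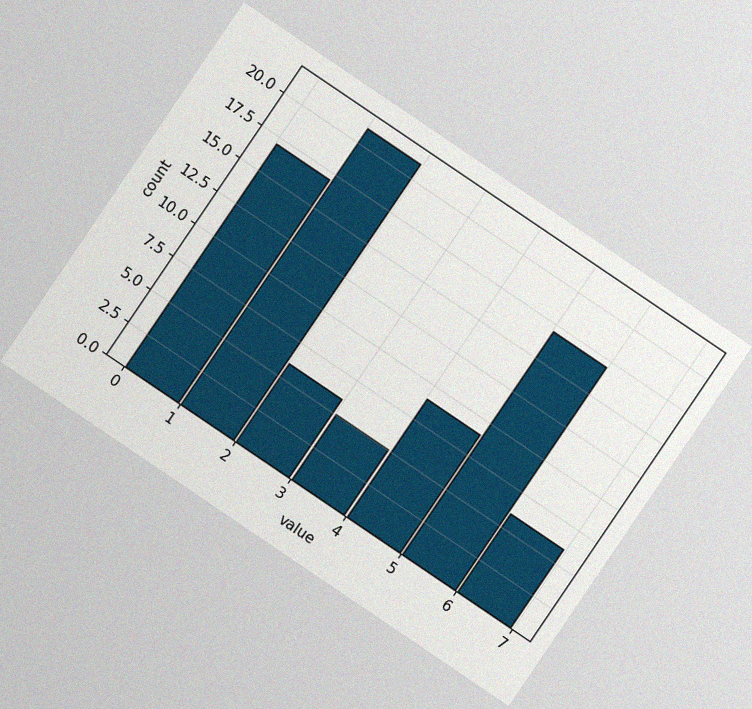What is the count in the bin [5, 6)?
The chart is tilted about 34° clockwise, with some photo noise. The [5, 6) bin has height 17.

17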